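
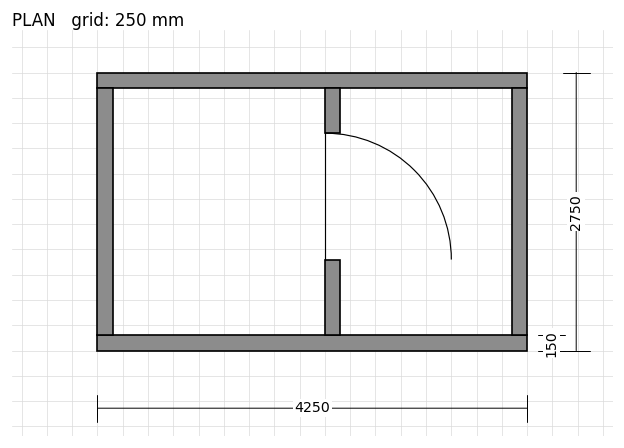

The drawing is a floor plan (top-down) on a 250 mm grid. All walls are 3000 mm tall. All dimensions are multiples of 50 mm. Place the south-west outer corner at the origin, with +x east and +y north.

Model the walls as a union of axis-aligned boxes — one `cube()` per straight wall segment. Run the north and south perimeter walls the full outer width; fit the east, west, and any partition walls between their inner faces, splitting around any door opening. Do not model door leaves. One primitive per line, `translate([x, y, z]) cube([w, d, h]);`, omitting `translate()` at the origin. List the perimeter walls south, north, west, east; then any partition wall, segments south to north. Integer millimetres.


cube([4250, 150, 3000]);
translate([0, 2600, 0]) cube([4250, 150, 3000]);
translate([0, 150, 0]) cube([150, 2450, 3000]);
translate([4100, 150, 0]) cube([150, 2450, 3000]);
translate([2250, 150, 0]) cube([150, 750, 3000]);
translate([2250, 2150, 0]) cube([150, 450, 3000]);


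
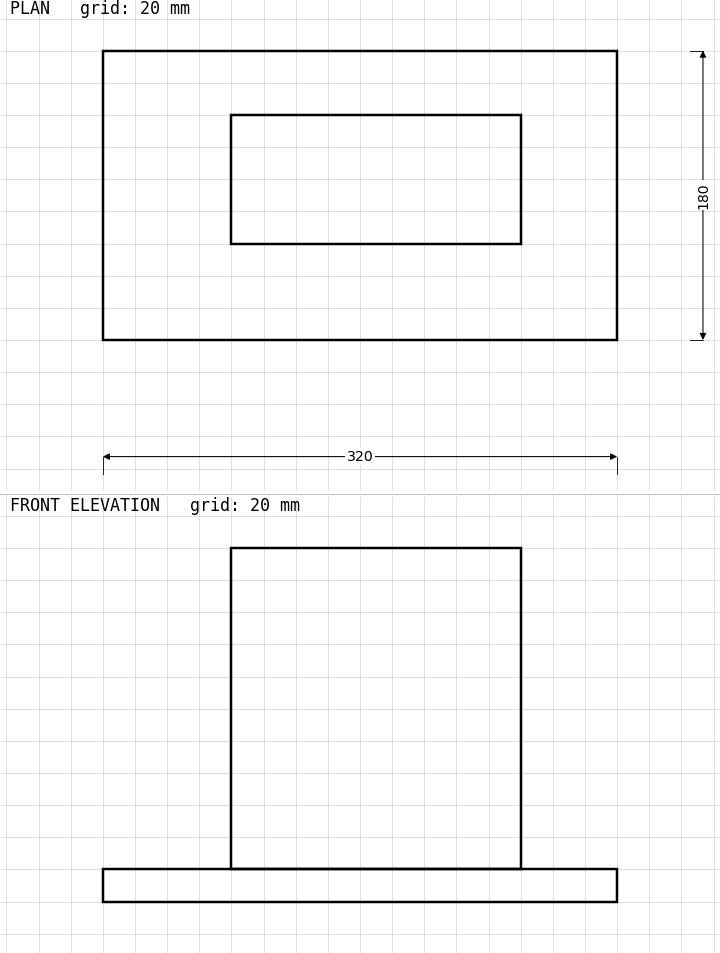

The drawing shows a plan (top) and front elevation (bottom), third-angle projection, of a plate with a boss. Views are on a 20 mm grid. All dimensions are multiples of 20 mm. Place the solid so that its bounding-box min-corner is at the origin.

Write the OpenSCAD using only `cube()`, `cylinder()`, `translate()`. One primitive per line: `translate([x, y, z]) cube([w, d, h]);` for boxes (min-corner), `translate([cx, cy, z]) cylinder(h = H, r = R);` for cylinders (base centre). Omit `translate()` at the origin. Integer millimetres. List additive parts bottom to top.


cube([320, 180, 20]);
translate([80, 60, 20]) cube([180, 80, 200]);


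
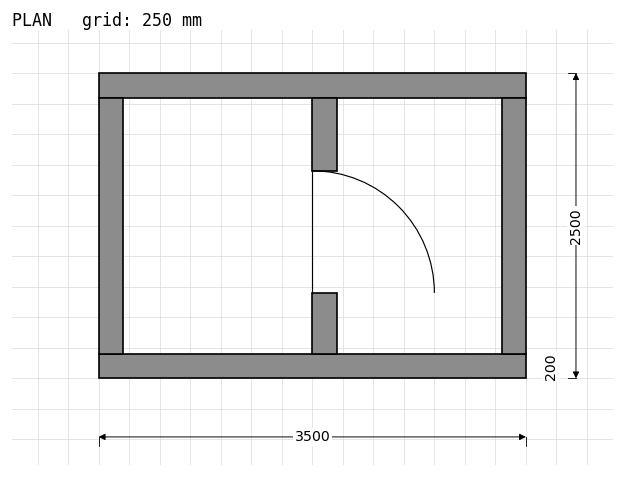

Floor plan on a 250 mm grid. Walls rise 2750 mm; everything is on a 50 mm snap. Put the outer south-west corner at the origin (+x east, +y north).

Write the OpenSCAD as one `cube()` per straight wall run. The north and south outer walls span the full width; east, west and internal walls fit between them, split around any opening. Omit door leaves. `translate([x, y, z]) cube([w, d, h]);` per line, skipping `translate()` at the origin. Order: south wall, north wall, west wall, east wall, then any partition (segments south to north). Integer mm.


cube([3500, 200, 2750]);
translate([0, 2300, 0]) cube([3500, 200, 2750]);
translate([0, 200, 0]) cube([200, 2100, 2750]);
translate([3300, 200, 0]) cube([200, 2100, 2750]);
translate([1750, 200, 0]) cube([200, 500, 2750]);
translate([1750, 1700, 0]) cube([200, 600, 2750]);


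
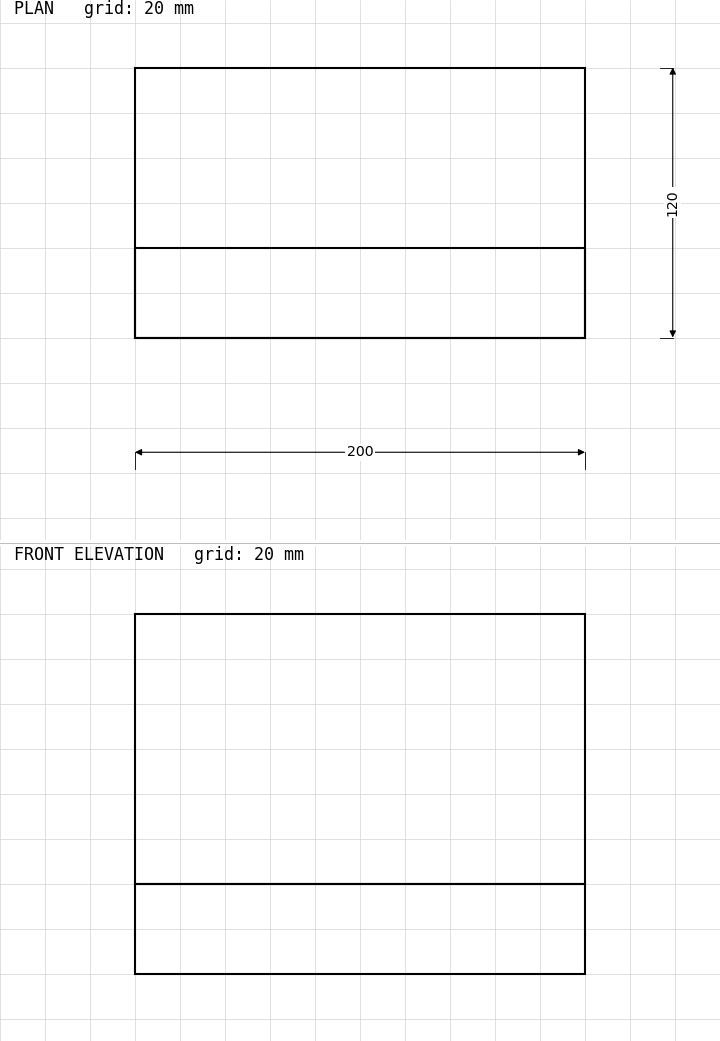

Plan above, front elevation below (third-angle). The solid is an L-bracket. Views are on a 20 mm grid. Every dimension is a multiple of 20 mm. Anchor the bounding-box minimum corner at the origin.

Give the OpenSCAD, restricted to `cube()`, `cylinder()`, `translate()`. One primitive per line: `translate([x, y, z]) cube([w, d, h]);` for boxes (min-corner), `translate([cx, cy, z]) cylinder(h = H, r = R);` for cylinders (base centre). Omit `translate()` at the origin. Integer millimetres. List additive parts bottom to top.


cube([200, 120, 40]);
translate([0, 0, 40]) cube([200, 40, 120]);


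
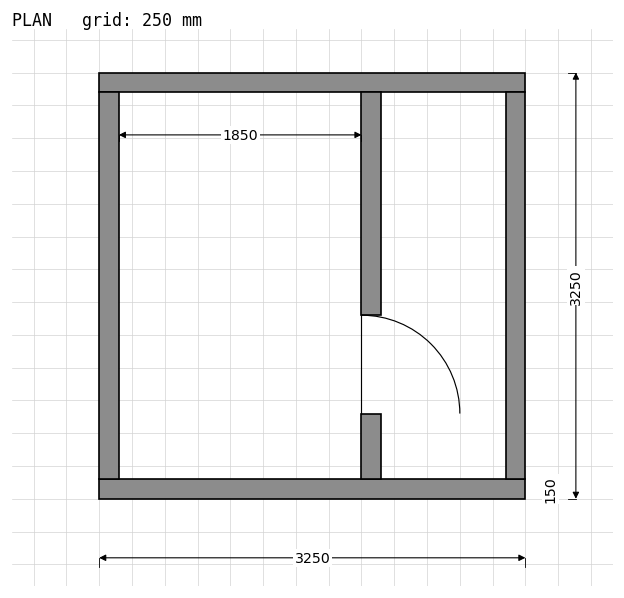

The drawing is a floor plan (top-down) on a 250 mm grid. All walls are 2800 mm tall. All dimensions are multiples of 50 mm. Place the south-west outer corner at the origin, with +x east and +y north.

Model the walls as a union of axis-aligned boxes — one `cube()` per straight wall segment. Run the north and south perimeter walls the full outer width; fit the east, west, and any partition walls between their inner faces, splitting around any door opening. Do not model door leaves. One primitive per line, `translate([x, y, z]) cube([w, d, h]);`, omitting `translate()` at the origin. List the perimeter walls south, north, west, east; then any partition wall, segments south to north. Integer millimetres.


cube([3250, 150, 2800]);
translate([0, 3100, 0]) cube([3250, 150, 2800]);
translate([0, 150, 0]) cube([150, 2950, 2800]);
translate([3100, 150, 0]) cube([150, 2950, 2800]);
translate([2000, 150, 0]) cube([150, 500, 2800]);
translate([2000, 1400, 0]) cube([150, 1700, 2800]);


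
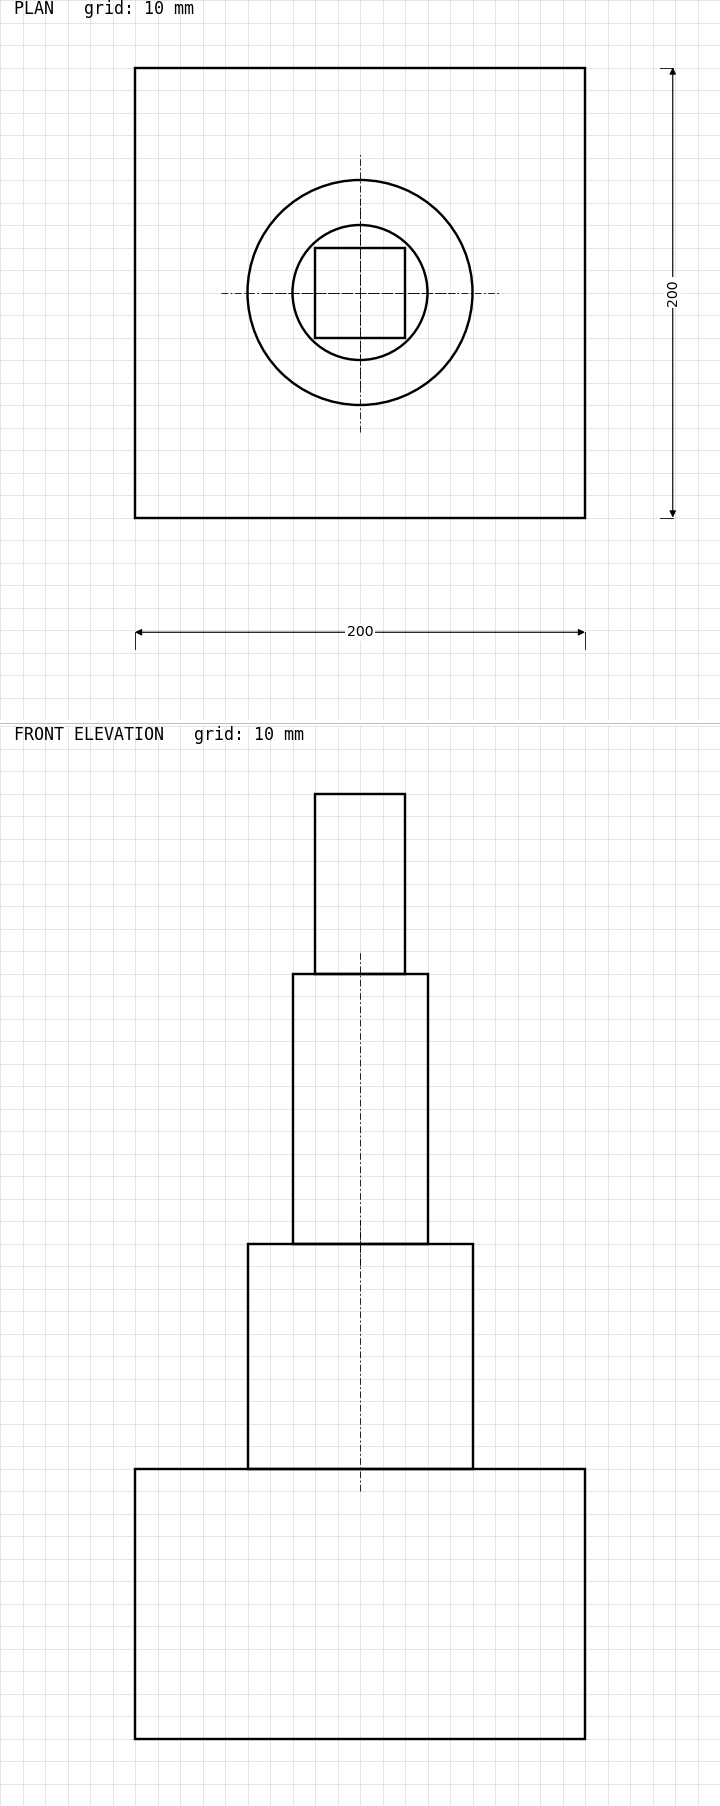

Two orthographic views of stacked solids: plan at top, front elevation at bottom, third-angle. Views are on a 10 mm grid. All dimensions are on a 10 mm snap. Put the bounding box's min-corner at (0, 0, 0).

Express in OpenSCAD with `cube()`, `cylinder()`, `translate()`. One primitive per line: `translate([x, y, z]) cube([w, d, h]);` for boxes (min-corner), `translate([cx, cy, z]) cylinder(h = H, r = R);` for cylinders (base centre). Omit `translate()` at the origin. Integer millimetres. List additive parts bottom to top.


cube([200, 200, 120]);
translate([100, 100, 120]) cylinder(h = 100, r = 50);
translate([100, 100, 220]) cylinder(h = 120, r = 30);
translate([80, 80, 340]) cube([40, 40, 80]);


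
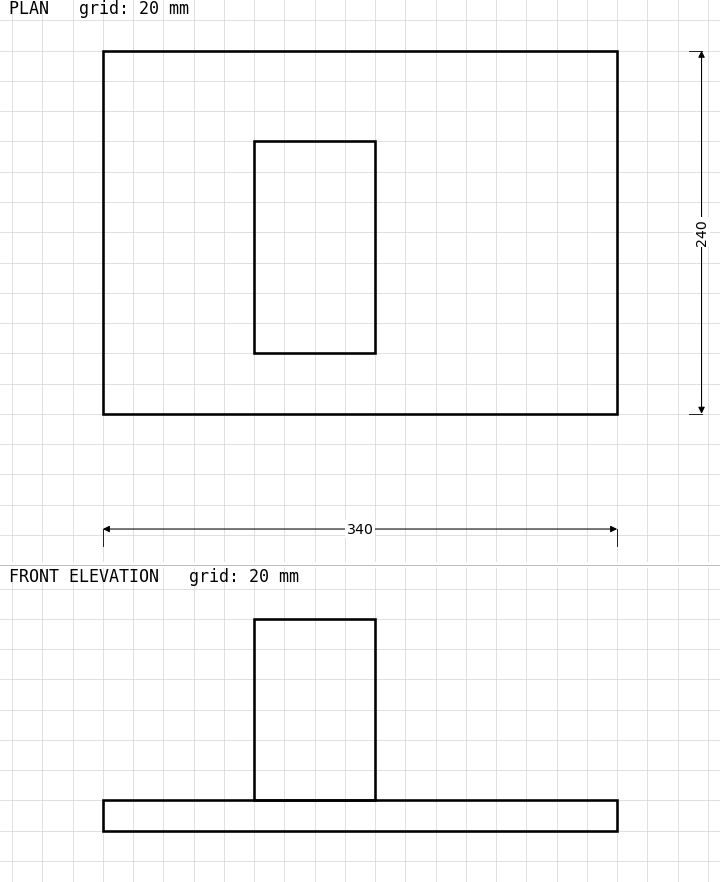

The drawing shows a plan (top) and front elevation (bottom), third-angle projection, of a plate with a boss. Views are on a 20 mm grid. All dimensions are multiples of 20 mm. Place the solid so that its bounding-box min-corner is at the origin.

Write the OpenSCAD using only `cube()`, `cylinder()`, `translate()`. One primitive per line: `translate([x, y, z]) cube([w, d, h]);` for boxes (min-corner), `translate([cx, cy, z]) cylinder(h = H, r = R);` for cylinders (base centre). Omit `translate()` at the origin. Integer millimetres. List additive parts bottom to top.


cube([340, 240, 20]);
translate([100, 40, 20]) cube([80, 140, 120]);


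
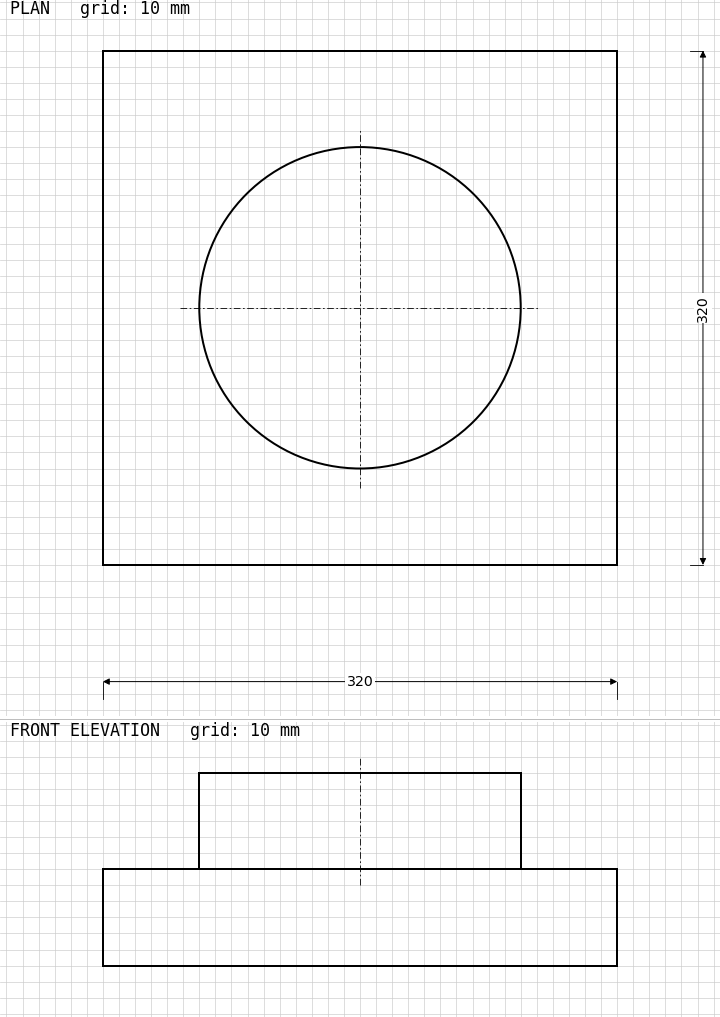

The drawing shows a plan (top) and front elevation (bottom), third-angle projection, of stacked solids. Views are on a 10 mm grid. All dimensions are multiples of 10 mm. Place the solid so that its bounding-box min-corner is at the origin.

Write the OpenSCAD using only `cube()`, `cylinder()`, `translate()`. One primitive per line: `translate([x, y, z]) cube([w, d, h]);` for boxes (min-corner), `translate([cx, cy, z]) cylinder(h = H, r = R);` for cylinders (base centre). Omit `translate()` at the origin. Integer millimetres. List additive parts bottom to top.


cube([320, 320, 60]);
translate([160, 160, 60]) cylinder(h = 60, r = 100);


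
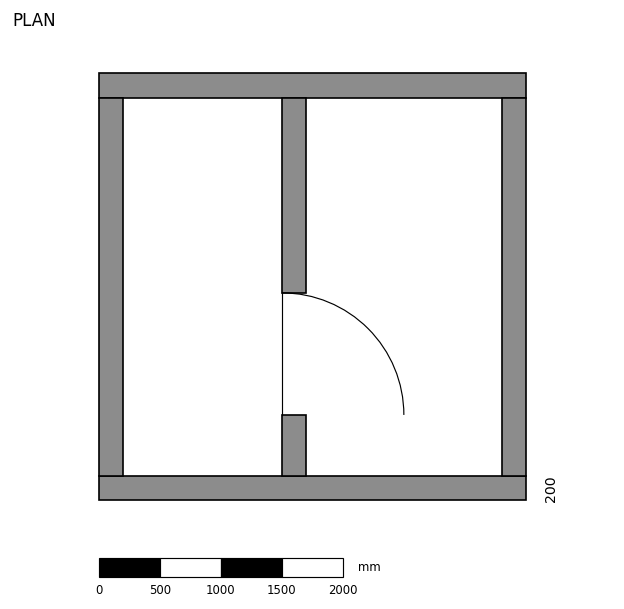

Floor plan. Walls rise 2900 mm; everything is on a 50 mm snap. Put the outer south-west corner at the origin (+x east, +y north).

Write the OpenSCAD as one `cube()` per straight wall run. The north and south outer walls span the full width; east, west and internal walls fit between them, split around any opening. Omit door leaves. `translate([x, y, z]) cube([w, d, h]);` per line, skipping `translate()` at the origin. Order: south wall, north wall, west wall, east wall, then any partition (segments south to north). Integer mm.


cube([3500, 200, 2900]);
translate([0, 3300, 0]) cube([3500, 200, 2900]);
translate([0, 200, 0]) cube([200, 3100, 2900]);
translate([3300, 200, 0]) cube([200, 3100, 2900]);
translate([1500, 200, 0]) cube([200, 500, 2900]);
translate([1500, 1700, 0]) cube([200, 1600, 2900]);


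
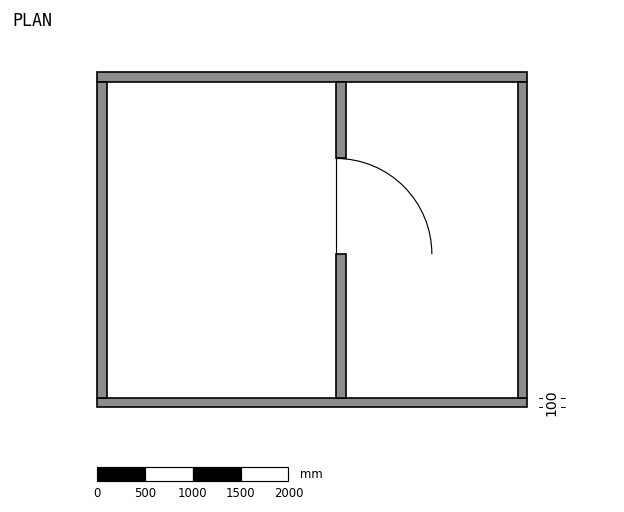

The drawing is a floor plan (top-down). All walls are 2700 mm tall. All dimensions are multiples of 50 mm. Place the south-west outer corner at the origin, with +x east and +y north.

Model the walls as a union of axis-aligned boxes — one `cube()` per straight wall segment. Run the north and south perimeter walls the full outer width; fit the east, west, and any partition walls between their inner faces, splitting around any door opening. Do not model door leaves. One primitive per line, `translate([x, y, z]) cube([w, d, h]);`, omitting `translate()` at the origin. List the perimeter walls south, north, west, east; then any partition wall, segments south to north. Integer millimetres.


cube([4500, 100, 2700]);
translate([0, 3400, 0]) cube([4500, 100, 2700]);
translate([0, 100, 0]) cube([100, 3300, 2700]);
translate([4400, 100, 0]) cube([100, 3300, 2700]);
translate([2500, 100, 0]) cube([100, 1500, 2700]);
translate([2500, 2600, 0]) cube([100, 800, 2700]);


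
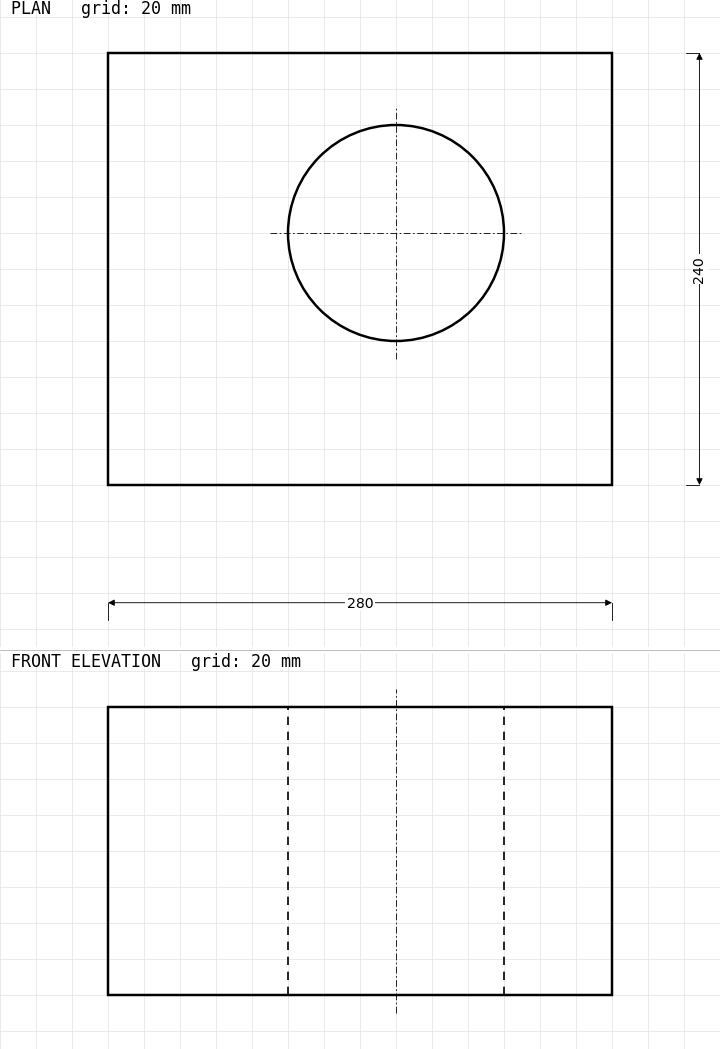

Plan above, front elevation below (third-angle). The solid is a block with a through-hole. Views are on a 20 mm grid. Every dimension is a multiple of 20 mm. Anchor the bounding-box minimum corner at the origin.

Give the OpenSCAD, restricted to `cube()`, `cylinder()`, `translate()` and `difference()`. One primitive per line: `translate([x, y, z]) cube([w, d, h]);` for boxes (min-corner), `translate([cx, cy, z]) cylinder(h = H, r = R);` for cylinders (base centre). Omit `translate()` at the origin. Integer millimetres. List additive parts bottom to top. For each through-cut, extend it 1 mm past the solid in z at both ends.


difference() {
  cube([280, 240, 160]);
  translate([160, 140, -1]) cylinder(h = 162, r = 60);
}


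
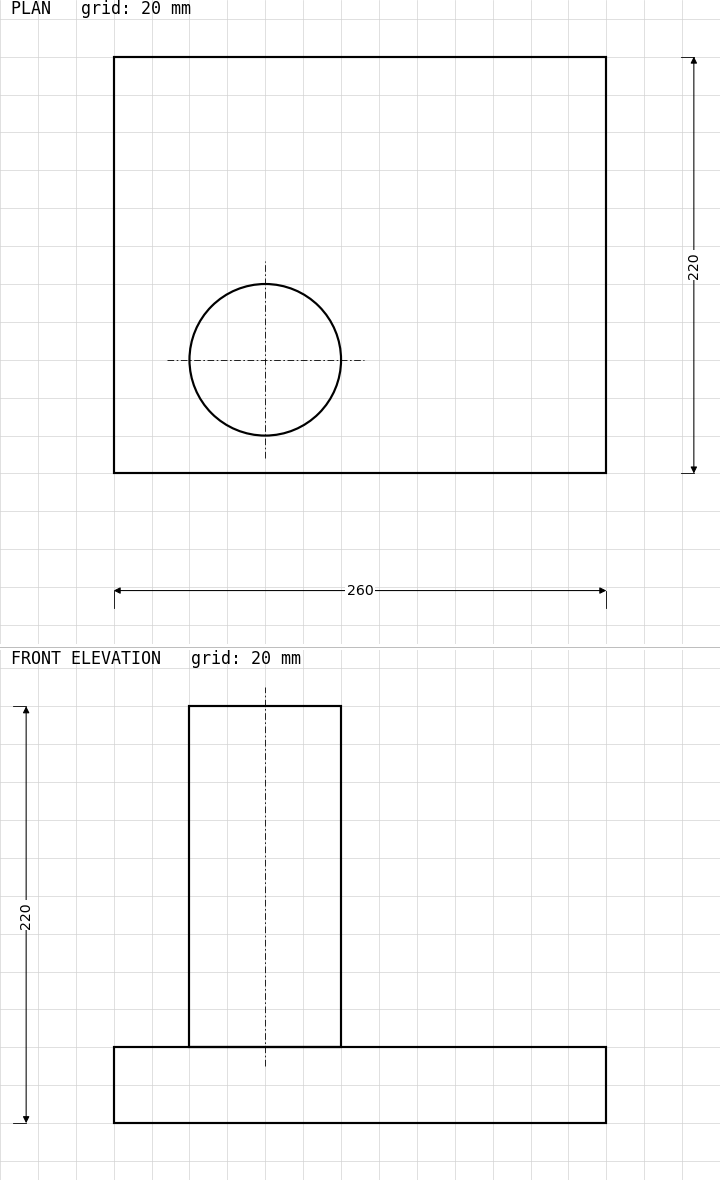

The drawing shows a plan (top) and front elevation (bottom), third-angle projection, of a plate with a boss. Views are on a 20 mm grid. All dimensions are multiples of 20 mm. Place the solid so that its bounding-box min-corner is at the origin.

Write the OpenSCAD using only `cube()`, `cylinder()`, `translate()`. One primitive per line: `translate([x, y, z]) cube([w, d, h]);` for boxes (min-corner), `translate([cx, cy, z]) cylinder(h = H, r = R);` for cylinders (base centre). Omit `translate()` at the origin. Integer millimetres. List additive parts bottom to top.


cube([260, 220, 40]);
translate([80, 60, 40]) cylinder(h = 180, r = 40);


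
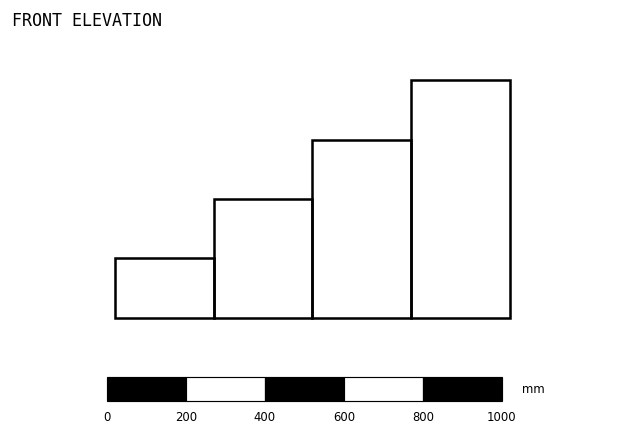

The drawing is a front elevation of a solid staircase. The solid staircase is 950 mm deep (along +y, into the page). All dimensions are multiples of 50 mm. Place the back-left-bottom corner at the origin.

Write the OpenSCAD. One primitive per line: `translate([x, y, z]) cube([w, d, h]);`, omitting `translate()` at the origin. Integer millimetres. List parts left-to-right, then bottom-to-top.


cube([250, 950, 150]);
translate([250, 0, 0]) cube([250, 950, 300]);
translate([500, 0, 0]) cube([250, 950, 450]);
translate([750, 0, 0]) cube([250, 950, 600]);


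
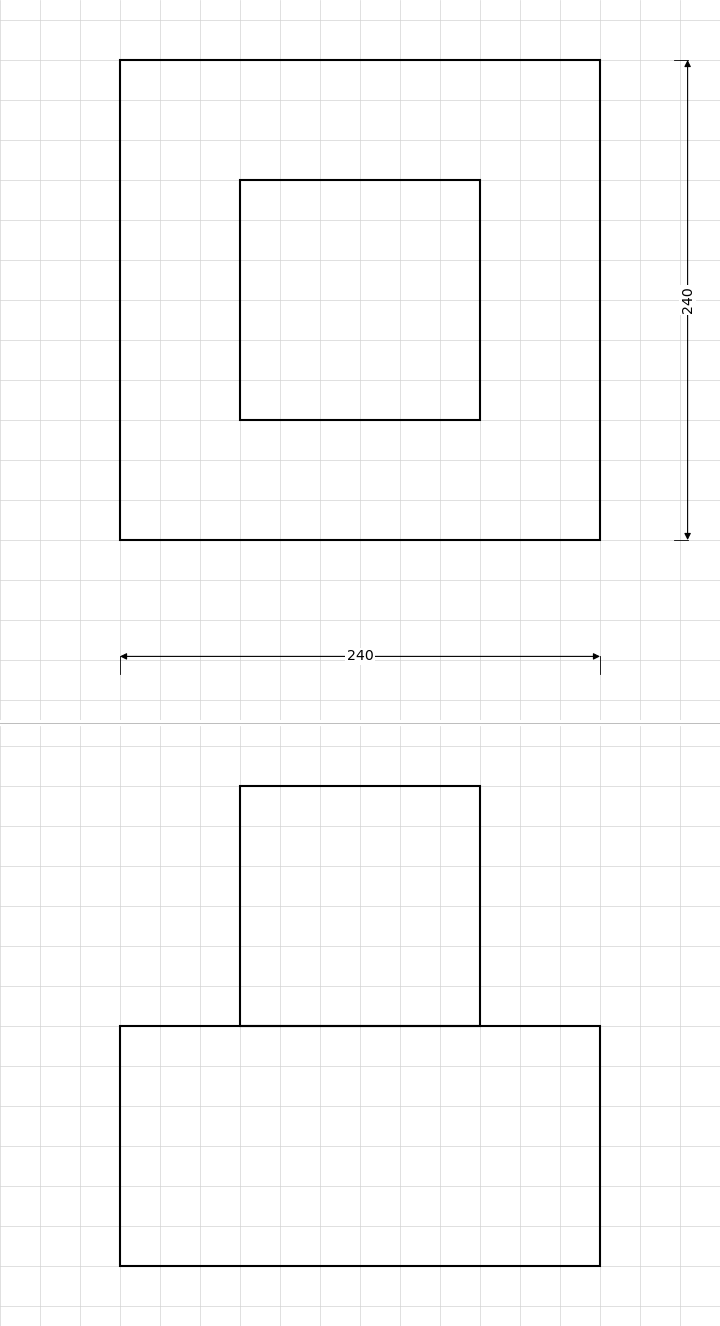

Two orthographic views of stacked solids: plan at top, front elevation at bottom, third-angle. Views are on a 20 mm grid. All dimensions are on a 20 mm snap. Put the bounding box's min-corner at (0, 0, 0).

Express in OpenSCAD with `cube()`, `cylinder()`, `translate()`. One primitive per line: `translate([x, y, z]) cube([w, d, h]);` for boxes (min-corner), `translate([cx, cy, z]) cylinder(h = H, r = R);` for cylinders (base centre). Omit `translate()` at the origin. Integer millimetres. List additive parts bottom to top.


cube([240, 240, 120]);
translate([60, 60, 120]) cube([120, 120, 120]);


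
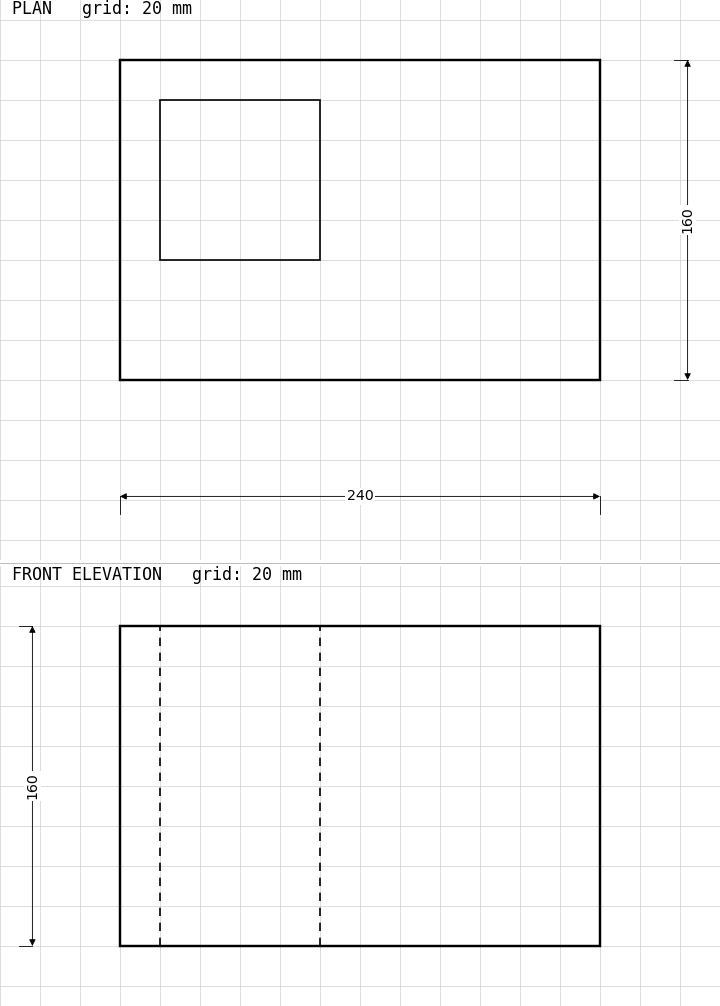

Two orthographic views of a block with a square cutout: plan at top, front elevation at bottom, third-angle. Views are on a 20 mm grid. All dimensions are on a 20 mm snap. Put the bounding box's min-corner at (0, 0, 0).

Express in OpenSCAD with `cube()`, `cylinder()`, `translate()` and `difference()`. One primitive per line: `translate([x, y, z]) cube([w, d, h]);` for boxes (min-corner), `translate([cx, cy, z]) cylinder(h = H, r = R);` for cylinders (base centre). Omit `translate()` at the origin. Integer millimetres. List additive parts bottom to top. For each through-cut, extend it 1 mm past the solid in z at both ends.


difference() {
  cube([240, 160, 160]);
  translate([20, 60, -1]) cube([80, 80, 162]);
}


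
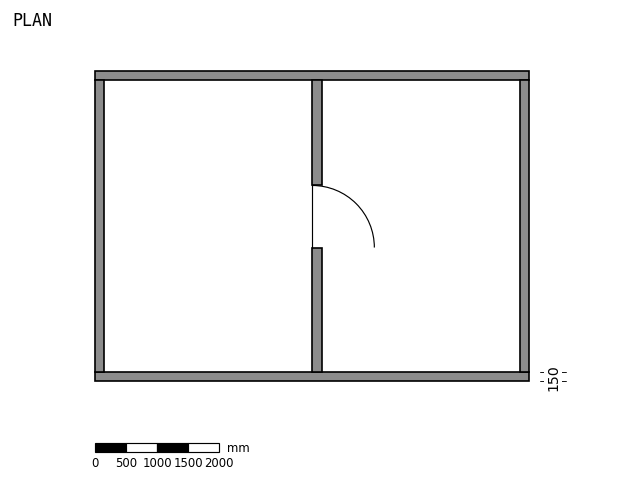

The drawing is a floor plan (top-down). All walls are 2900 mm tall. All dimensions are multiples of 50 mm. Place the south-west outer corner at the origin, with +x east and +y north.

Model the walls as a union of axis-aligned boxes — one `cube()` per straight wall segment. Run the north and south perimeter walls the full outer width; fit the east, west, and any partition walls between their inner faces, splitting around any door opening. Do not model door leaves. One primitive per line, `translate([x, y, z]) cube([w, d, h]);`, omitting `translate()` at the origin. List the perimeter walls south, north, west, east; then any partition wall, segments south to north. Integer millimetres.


cube([7000, 150, 2900]);
translate([0, 4850, 0]) cube([7000, 150, 2900]);
translate([0, 150, 0]) cube([150, 4700, 2900]);
translate([6850, 150, 0]) cube([150, 4700, 2900]);
translate([3500, 150, 0]) cube([150, 2000, 2900]);
translate([3500, 3150, 0]) cube([150, 1700, 2900]);


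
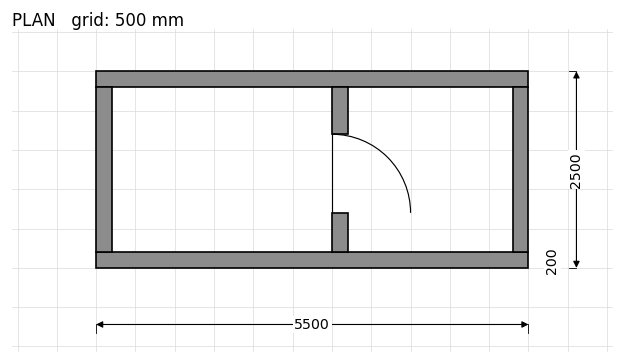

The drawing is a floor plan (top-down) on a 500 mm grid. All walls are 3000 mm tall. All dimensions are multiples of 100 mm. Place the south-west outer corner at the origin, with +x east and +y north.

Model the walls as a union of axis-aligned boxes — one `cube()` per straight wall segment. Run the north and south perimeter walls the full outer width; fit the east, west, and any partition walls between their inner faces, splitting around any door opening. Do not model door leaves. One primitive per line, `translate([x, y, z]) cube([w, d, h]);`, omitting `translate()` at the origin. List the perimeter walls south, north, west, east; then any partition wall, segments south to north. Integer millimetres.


cube([5500, 200, 3000]);
translate([0, 2300, 0]) cube([5500, 200, 3000]);
translate([0, 200, 0]) cube([200, 2100, 3000]);
translate([5300, 200, 0]) cube([200, 2100, 3000]);
translate([3000, 200, 0]) cube([200, 500, 3000]);
translate([3000, 1700, 0]) cube([200, 600, 3000]);


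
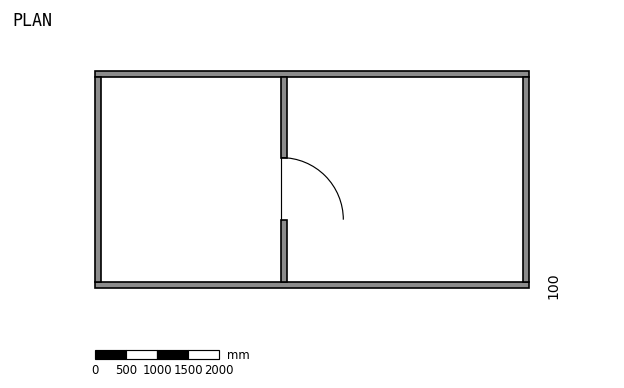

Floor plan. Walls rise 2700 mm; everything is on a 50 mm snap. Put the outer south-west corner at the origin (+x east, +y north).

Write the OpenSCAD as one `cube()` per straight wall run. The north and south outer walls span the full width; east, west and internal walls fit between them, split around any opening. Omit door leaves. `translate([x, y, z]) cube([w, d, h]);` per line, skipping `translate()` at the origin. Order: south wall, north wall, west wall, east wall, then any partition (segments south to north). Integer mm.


cube([7000, 100, 2700]);
translate([0, 3400, 0]) cube([7000, 100, 2700]);
translate([0, 100, 0]) cube([100, 3300, 2700]);
translate([6900, 100, 0]) cube([100, 3300, 2700]);
translate([3000, 100, 0]) cube([100, 1000, 2700]);
translate([3000, 2100, 0]) cube([100, 1300, 2700]);


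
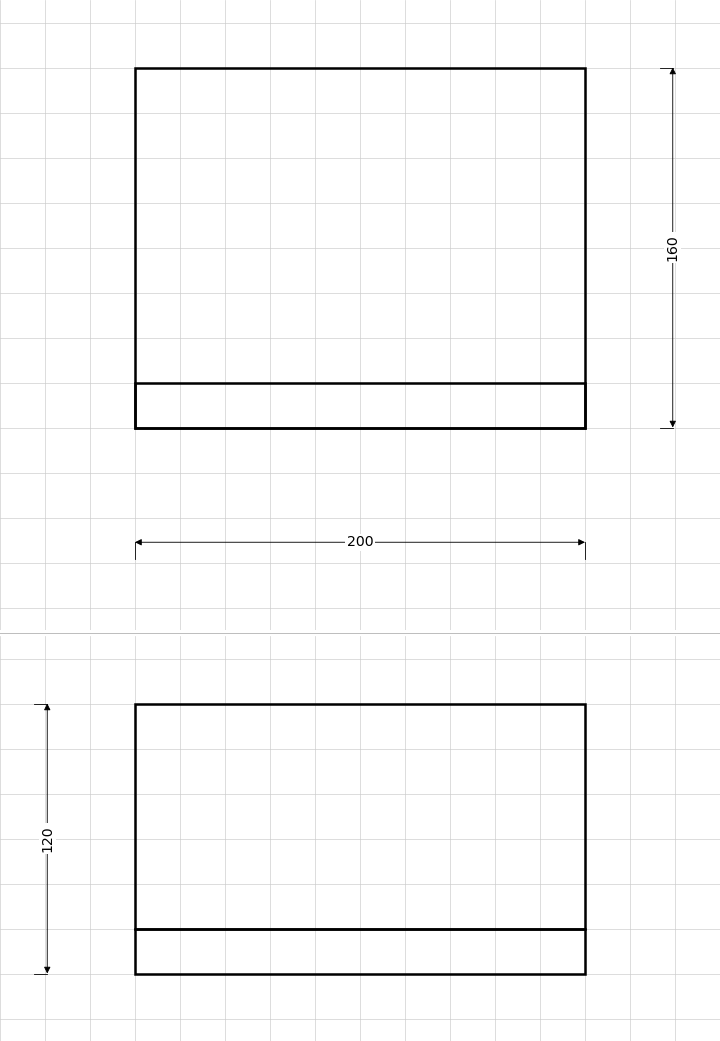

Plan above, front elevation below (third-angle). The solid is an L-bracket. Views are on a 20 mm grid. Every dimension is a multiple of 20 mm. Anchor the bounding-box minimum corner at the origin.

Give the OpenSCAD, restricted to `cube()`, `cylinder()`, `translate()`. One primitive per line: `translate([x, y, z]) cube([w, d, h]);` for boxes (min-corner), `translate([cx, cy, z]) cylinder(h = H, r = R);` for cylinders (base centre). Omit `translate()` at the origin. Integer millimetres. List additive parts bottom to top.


cube([200, 160, 20]);
translate([0, 0, 20]) cube([200, 20, 100]);


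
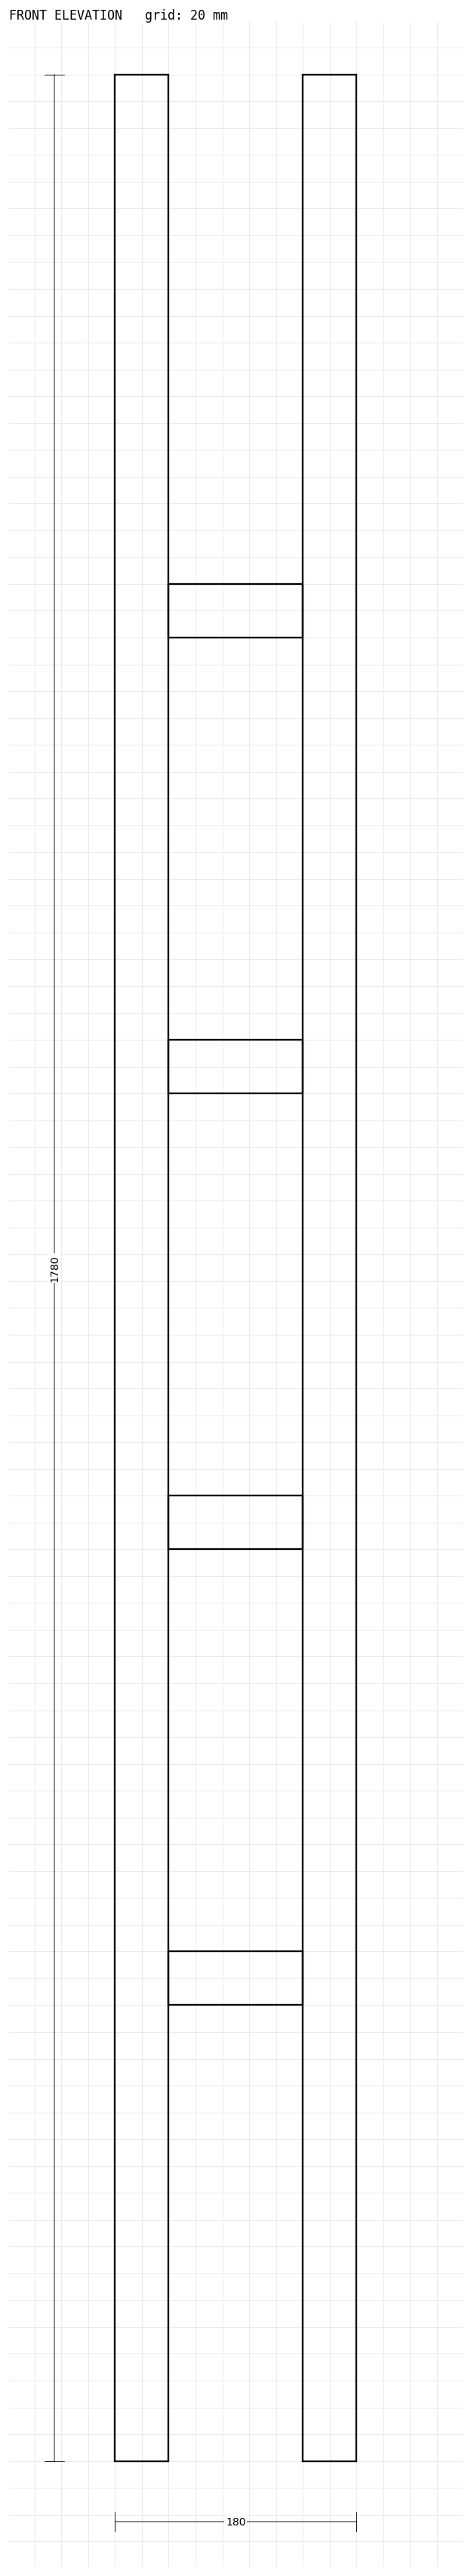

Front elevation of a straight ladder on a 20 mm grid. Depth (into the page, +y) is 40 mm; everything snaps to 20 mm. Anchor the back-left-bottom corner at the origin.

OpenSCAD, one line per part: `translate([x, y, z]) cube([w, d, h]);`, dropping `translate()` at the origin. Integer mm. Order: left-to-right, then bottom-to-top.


cube([40, 40, 1780]);
translate([40, 0, 340]) cube([100, 40, 40]);
translate([40, 0, 680]) cube([100, 40, 40]);
translate([40, 0, 1020]) cube([100, 40, 40]);
translate([40, 0, 1360]) cube([100, 40, 40]);
translate([140, 0, 0]) cube([40, 40, 1780]);


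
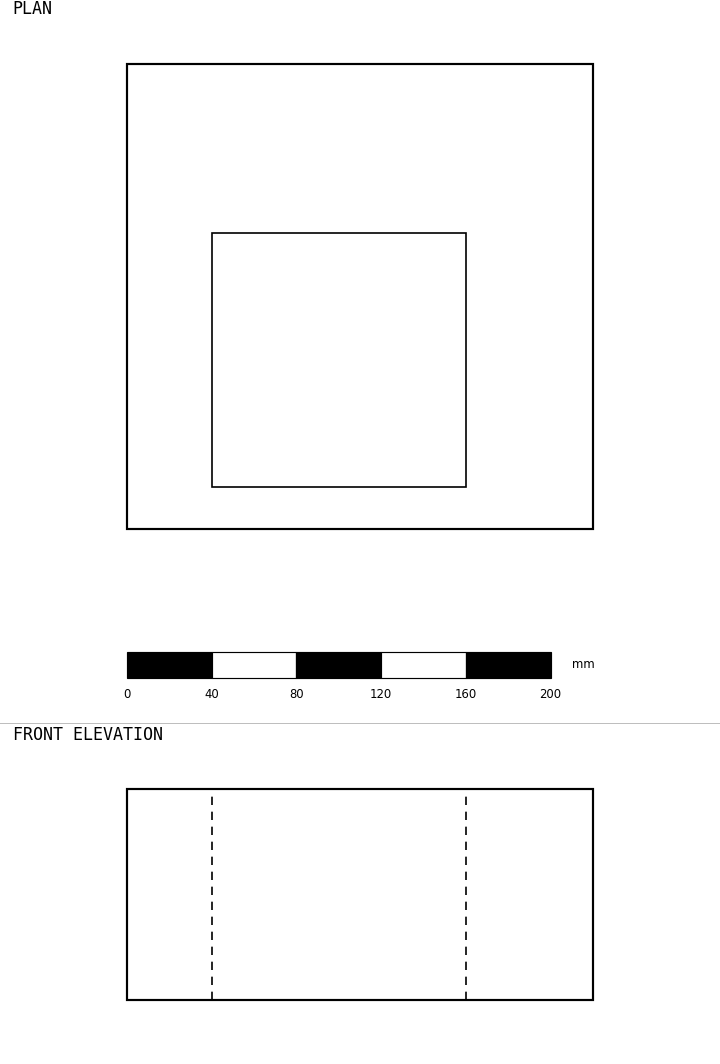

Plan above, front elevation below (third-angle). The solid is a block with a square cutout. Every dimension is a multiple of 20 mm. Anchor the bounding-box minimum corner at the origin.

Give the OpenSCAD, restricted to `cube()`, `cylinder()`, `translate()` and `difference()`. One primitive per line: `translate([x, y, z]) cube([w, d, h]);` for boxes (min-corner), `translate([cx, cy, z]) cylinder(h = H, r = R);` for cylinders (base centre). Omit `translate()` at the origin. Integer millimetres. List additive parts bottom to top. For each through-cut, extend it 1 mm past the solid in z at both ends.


difference() {
  cube([220, 220, 100]);
  translate([40, 20, -1]) cube([120, 120, 102]);
}


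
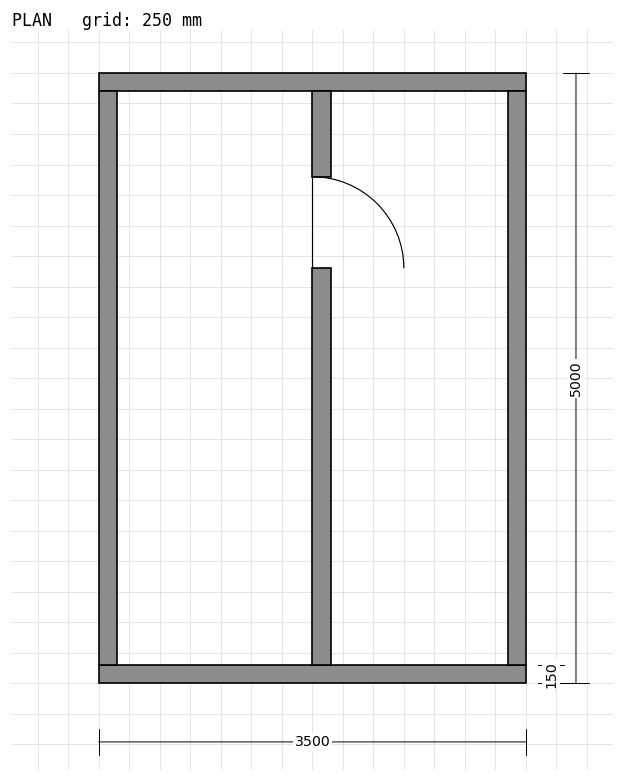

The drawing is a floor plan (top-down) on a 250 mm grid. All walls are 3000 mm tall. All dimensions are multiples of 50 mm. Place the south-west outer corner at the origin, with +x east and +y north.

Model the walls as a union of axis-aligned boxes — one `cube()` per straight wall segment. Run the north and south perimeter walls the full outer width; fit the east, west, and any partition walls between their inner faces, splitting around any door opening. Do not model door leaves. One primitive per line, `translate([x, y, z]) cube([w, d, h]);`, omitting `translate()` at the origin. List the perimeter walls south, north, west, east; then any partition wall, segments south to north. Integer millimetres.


cube([3500, 150, 3000]);
translate([0, 4850, 0]) cube([3500, 150, 3000]);
translate([0, 150, 0]) cube([150, 4700, 3000]);
translate([3350, 150, 0]) cube([150, 4700, 3000]);
translate([1750, 150, 0]) cube([150, 3250, 3000]);
translate([1750, 4150, 0]) cube([150, 700, 3000]);


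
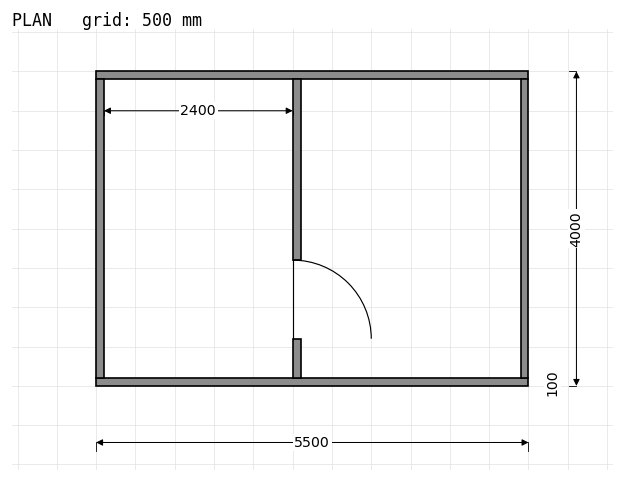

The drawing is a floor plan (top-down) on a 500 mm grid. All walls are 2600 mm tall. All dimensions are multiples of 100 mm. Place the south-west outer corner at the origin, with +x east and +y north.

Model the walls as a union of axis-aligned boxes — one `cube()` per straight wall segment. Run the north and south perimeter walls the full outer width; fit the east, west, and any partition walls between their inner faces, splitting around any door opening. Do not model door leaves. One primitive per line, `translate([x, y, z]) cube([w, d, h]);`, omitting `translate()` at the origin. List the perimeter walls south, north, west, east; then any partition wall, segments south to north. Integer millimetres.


cube([5500, 100, 2600]);
translate([0, 3900, 0]) cube([5500, 100, 2600]);
translate([0, 100, 0]) cube([100, 3800, 2600]);
translate([5400, 100, 0]) cube([100, 3800, 2600]);
translate([2500, 100, 0]) cube([100, 500, 2600]);
translate([2500, 1600, 0]) cube([100, 2300, 2600]);


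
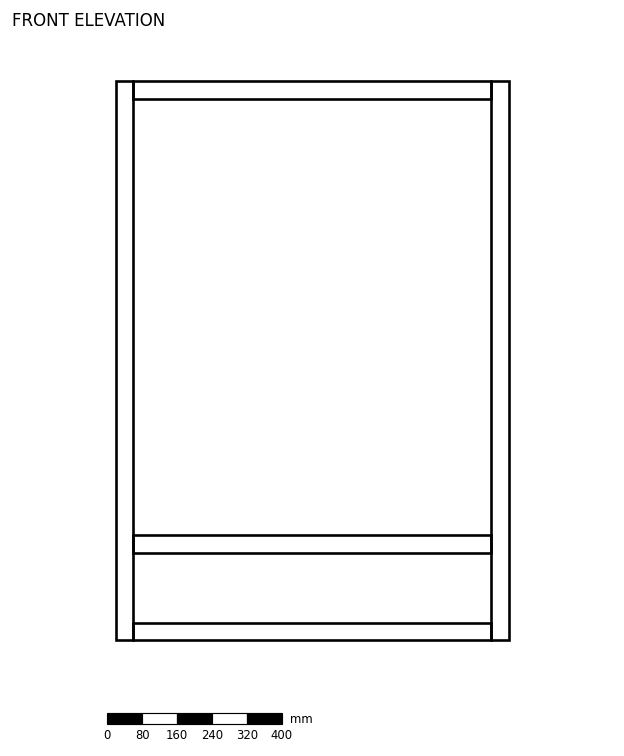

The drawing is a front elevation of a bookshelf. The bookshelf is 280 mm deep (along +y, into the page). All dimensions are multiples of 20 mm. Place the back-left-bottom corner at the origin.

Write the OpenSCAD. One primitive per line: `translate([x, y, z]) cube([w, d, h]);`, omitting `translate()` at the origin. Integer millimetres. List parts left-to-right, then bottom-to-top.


cube([40, 280, 1280]);
translate([40, 0, 0]) cube([820, 280, 40]);
translate([40, 0, 200]) cube([820, 280, 40]);
translate([40, 0, 1240]) cube([820, 280, 40]);
translate([860, 0, 0]) cube([40, 280, 1280]);


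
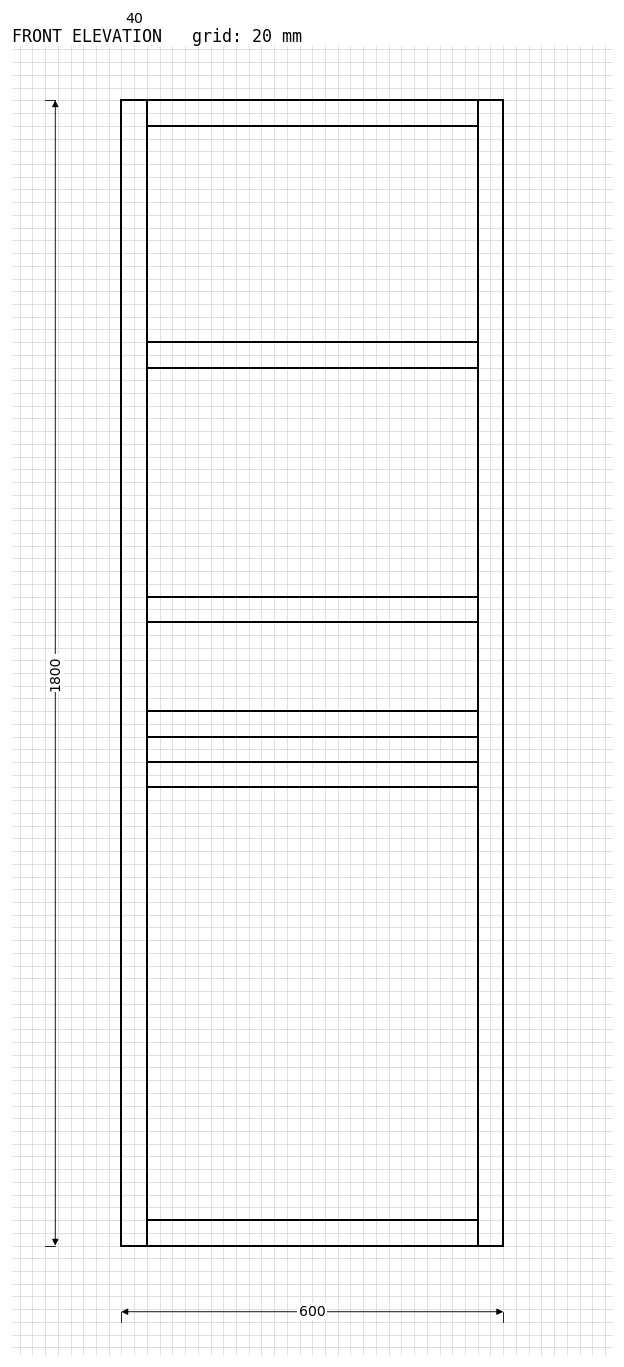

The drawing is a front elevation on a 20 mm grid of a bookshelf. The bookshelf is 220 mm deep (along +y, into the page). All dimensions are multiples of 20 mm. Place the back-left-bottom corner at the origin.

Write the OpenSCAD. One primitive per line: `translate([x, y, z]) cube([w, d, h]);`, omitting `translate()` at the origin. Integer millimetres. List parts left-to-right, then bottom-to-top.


cube([40, 220, 1800]);
translate([40, 0, 0]) cube([520, 220, 40]);
translate([40, 0, 720]) cube([520, 220, 40]);
translate([40, 0, 800]) cube([520, 220, 40]);
translate([40, 0, 980]) cube([520, 220, 40]);
translate([40, 0, 1380]) cube([520, 220, 40]);
translate([40, 0, 1760]) cube([520, 220, 40]);
translate([560, 0, 0]) cube([40, 220, 1800]);


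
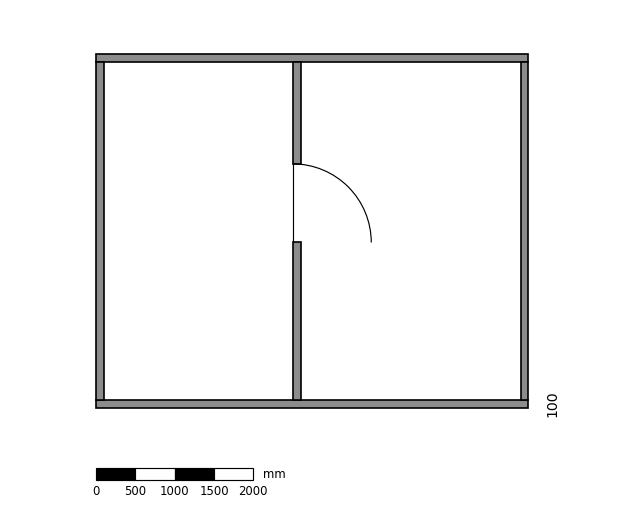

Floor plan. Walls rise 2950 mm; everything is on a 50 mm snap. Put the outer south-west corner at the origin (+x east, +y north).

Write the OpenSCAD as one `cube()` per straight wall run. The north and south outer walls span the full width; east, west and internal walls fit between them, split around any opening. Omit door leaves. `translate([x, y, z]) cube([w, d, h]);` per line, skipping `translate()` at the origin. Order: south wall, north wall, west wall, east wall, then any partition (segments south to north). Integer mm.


cube([5500, 100, 2950]);
translate([0, 4400, 0]) cube([5500, 100, 2950]);
translate([0, 100, 0]) cube([100, 4300, 2950]);
translate([5400, 100, 0]) cube([100, 4300, 2950]);
translate([2500, 100, 0]) cube([100, 2000, 2950]);
translate([2500, 3100, 0]) cube([100, 1300, 2950]);


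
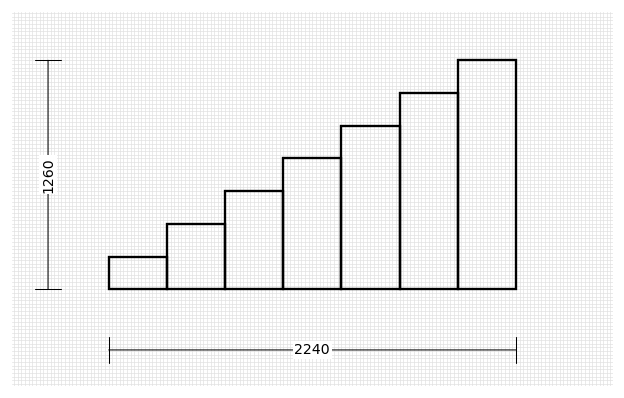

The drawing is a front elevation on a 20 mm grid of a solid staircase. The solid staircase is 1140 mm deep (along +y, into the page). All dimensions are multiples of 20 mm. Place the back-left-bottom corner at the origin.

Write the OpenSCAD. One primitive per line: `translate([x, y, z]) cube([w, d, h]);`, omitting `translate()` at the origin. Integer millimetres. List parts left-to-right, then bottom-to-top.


cube([320, 1140, 180]);
translate([320, 0, 0]) cube([320, 1140, 360]);
translate([640, 0, 0]) cube([320, 1140, 540]);
translate([960, 0, 0]) cube([320, 1140, 720]);
translate([1280, 0, 0]) cube([320, 1140, 900]);
translate([1600, 0, 0]) cube([320, 1140, 1080]);
translate([1920, 0, 0]) cube([320, 1140, 1260]);


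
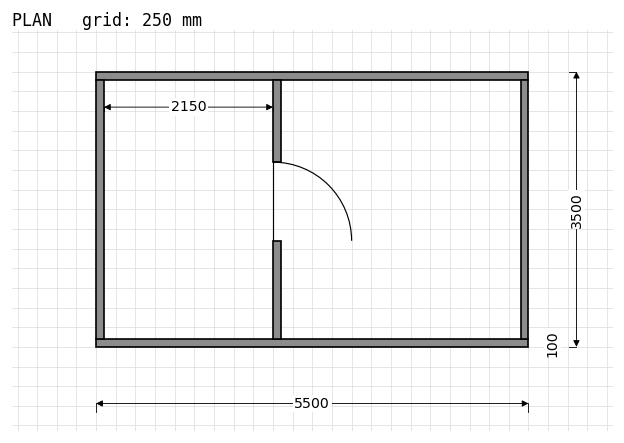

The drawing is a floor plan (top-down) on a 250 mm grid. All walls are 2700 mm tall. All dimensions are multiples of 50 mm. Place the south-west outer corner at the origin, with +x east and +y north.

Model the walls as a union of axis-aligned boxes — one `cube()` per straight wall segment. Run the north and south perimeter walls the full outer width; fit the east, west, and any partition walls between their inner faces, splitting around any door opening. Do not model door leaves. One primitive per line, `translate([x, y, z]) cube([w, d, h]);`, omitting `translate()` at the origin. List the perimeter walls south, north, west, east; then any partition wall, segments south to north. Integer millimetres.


cube([5500, 100, 2700]);
translate([0, 3400, 0]) cube([5500, 100, 2700]);
translate([0, 100, 0]) cube([100, 3300, 2700]);
translate([5400, 100, 0]) cube([100, 3300, 2700]);
translate([2250, 100, 0]) cube([100, 1250, 2700]);
translate([2250, 2350, 0]) cube([100, 1050, 2700]);


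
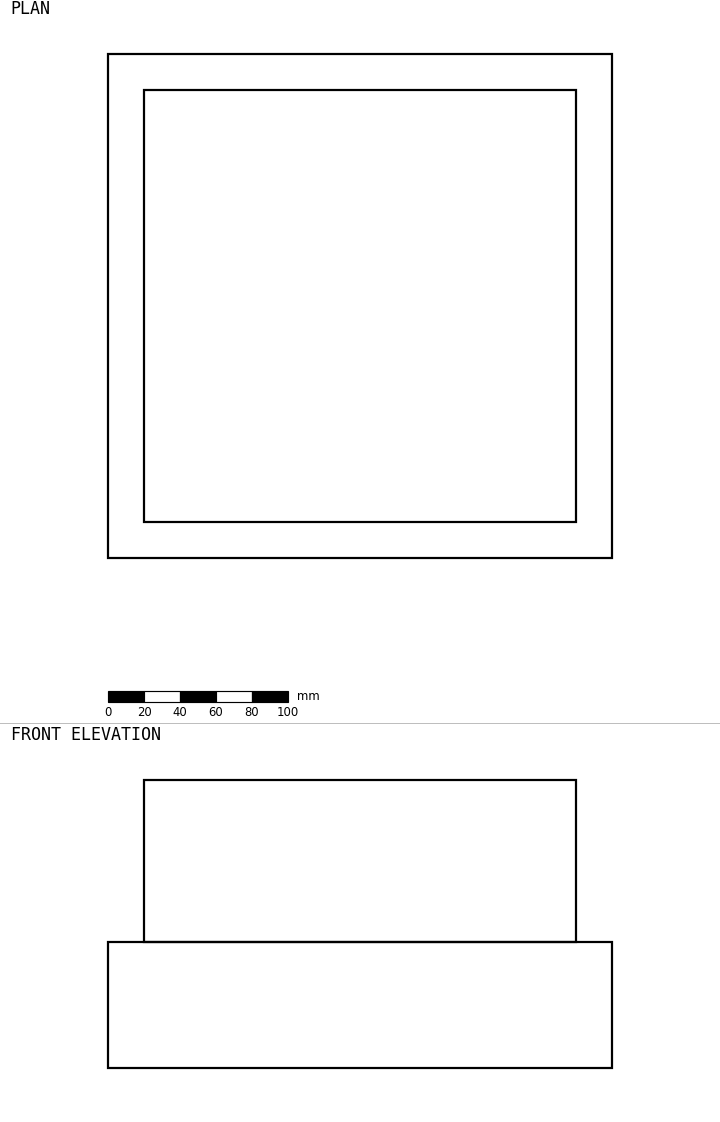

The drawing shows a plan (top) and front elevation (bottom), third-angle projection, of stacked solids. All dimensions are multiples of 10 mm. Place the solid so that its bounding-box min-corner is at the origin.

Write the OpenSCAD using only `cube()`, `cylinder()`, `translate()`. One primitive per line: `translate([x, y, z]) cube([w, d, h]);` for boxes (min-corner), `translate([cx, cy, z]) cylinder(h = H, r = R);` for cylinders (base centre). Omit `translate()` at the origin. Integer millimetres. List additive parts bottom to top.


cube([280, 280, 70]);
translate([20, 20, 70]) cube([240, 240, 90]);


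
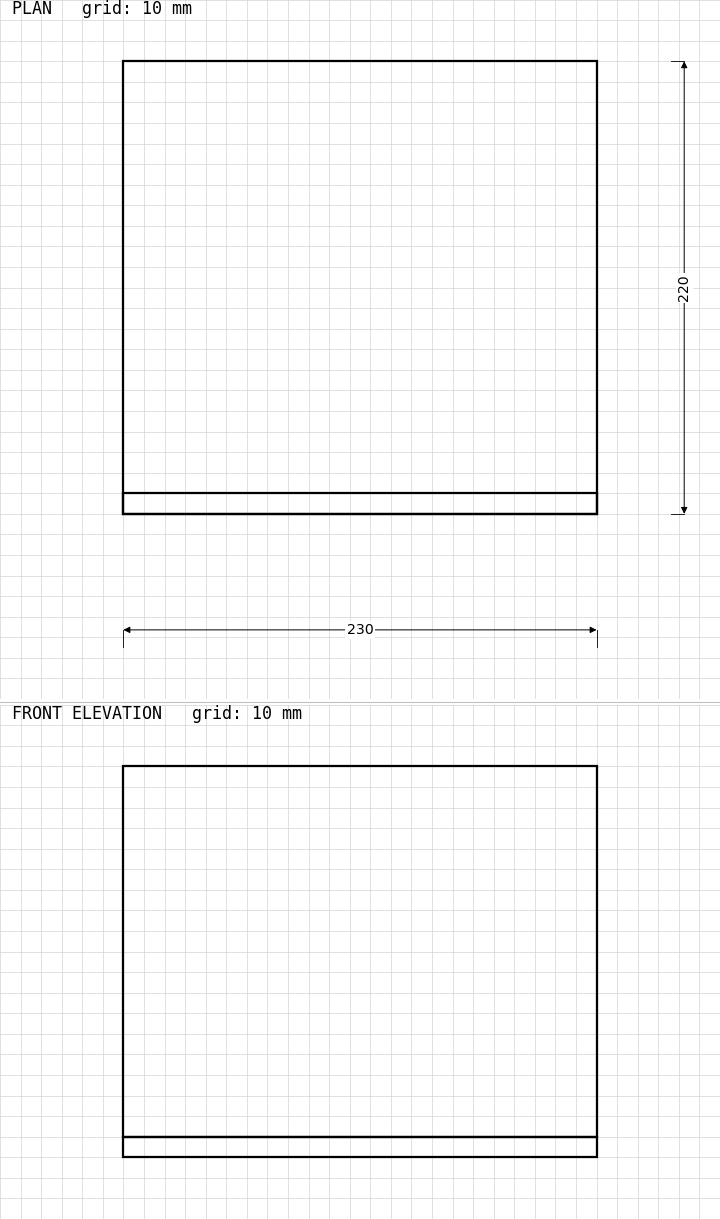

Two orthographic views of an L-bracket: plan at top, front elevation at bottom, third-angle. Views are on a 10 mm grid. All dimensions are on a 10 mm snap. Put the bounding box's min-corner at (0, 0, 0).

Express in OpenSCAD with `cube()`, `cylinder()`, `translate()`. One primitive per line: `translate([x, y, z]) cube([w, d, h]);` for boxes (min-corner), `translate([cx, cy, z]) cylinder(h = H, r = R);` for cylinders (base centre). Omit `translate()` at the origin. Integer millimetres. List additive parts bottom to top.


cube([230, 220, 10]);
translate([0, 0, 10]) cube([230, 10, 180]);


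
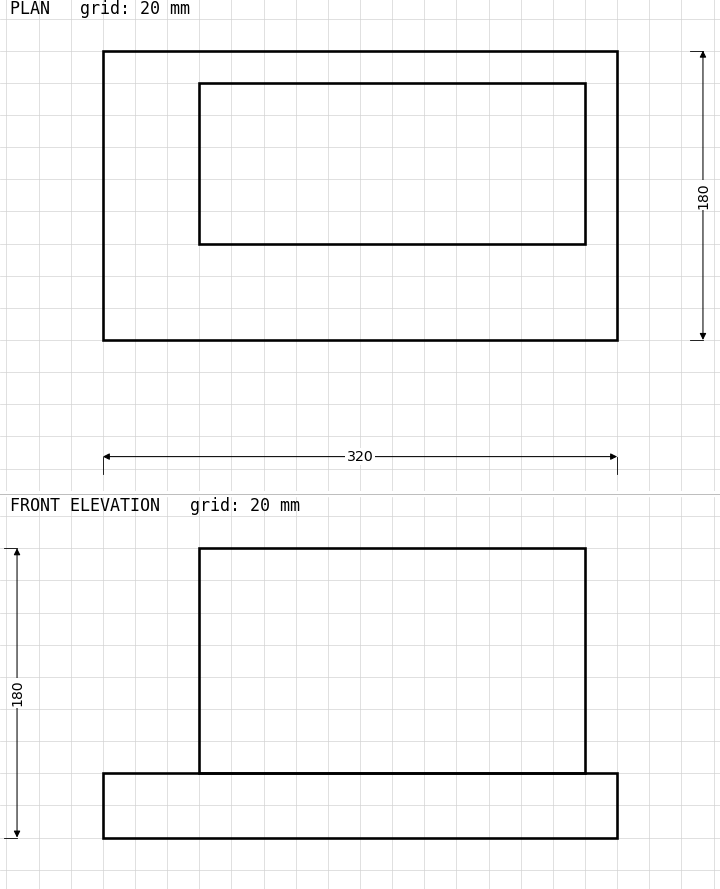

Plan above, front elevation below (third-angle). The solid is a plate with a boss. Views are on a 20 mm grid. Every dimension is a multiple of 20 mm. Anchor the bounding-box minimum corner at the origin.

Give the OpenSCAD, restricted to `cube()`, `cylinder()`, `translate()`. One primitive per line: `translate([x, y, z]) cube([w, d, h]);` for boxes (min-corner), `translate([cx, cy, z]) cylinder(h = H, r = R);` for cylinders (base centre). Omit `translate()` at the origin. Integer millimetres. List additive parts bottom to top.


cube([320, 180, 40]);
translate([60, 60, 40]) cube([240, 100, 140]);


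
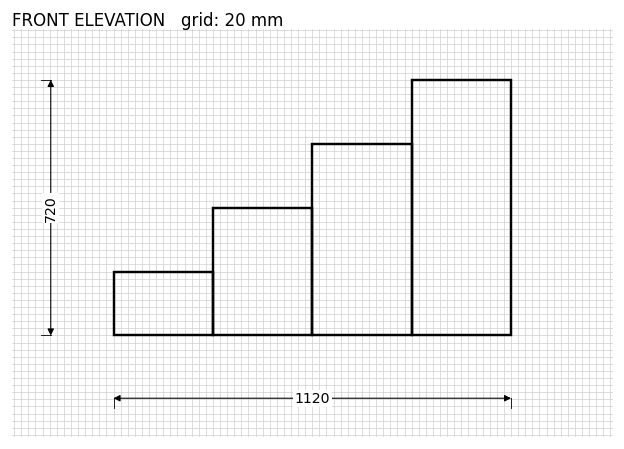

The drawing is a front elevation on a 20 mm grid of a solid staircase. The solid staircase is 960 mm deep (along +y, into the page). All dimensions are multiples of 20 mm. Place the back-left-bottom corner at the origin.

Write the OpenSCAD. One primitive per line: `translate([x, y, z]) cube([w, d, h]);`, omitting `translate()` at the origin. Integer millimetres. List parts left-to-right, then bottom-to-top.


cube([280, 960, 180]);
translate([280, 0, 0]) cube([280, 960, 360]);
translate([560, 0, 0]) cube([280, 960, 540]);
translate([840, 0, 0]) cube([280, 960, 720]);


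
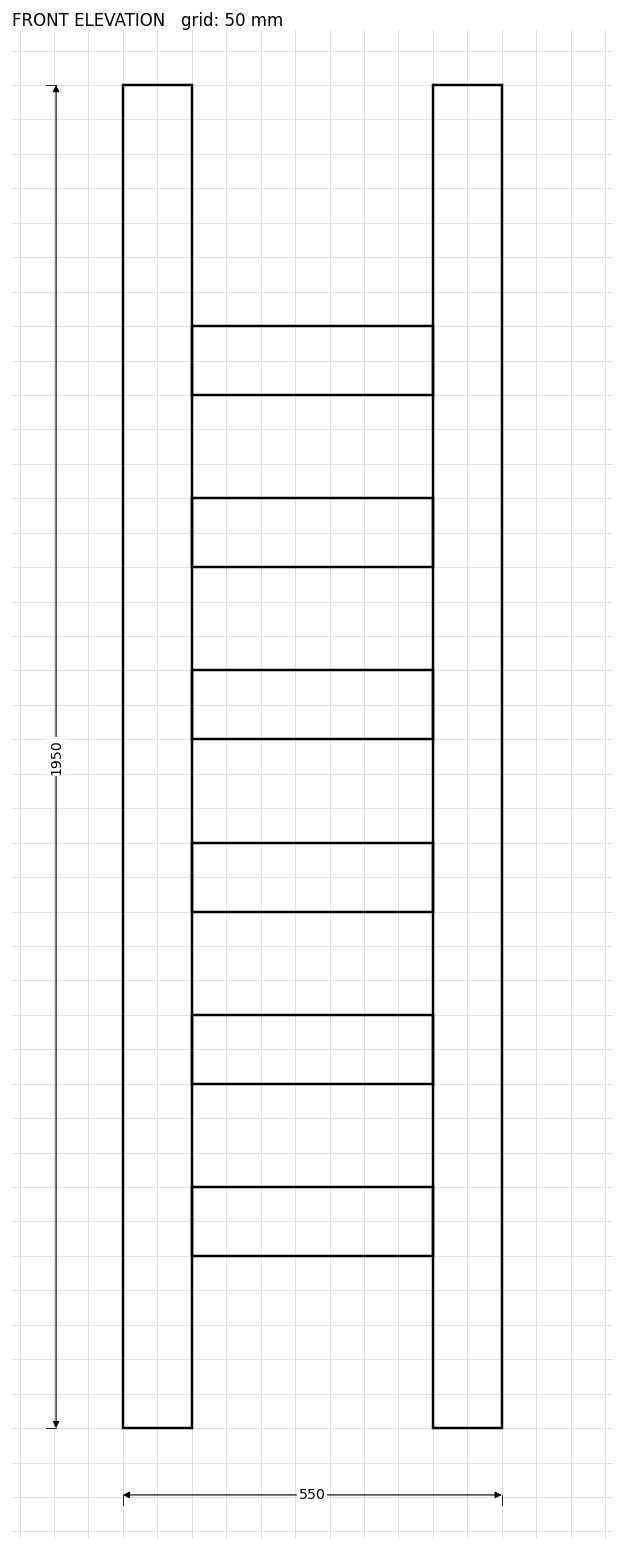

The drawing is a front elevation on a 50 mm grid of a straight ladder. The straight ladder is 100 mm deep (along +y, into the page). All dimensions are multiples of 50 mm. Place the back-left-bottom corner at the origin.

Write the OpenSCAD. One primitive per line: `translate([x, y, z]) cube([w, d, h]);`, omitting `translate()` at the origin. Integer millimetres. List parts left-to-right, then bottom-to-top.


cube([100, 100, 1950]);
translate([100, 0, 250]) cube([350, 100, 100]);
translate([100, 0, 500]) cube([350, 100, 100]);
translate([100, 0, 750]) cube([350, 100, 100]);
translate([100, 0, 1000]) cube([350, 100, 100]);
translate([100, 0, 1250]) cube([350, 100, 100]);
translate([100, 0, 1500]) cube([350, 100, 100]);
translate([450, 0, 0]) cube([100, 100, 1950]);


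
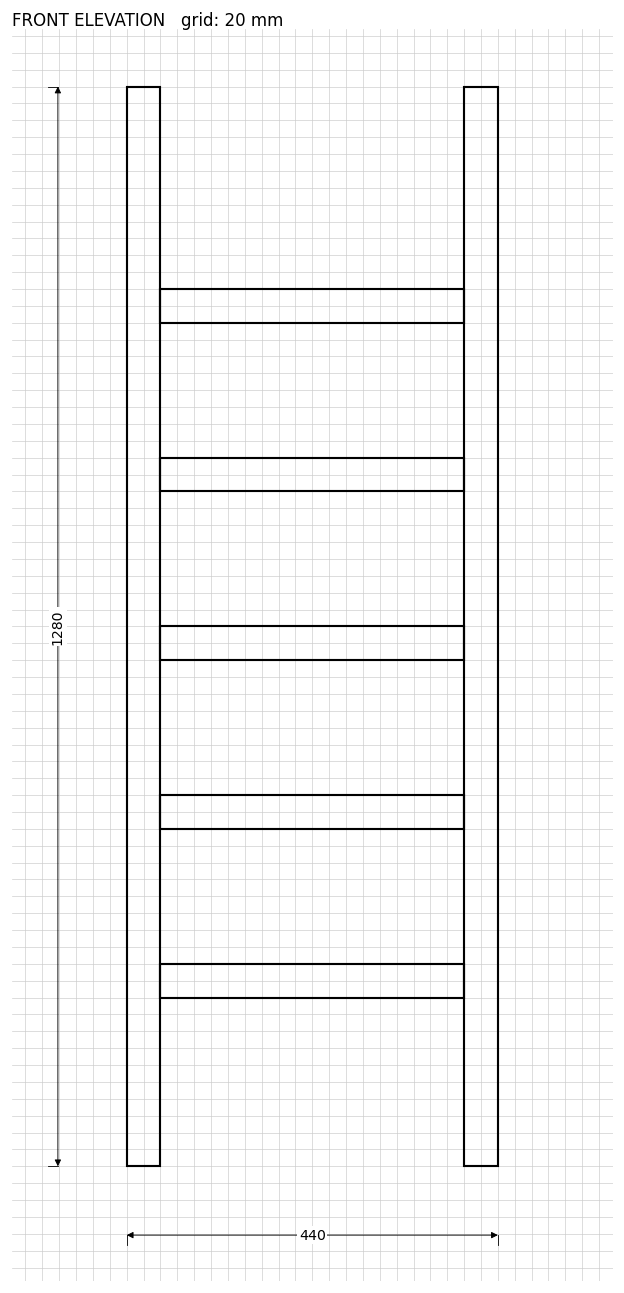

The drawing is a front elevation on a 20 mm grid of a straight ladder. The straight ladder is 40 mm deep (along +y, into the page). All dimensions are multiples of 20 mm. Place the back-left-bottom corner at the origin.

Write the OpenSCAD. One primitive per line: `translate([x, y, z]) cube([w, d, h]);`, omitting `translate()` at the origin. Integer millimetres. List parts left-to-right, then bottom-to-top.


cube([40, 40, 1280]);
translate([40, 0, 200]) cube([360, 40, 40]);
translate([40, 0, 400]) cube([360, 40, 40]);
translate([40, 0, 600]) cube([360, 40, 40]);
translate([40, 0, 800]) cube([360, 40, 40]);
translate([40, 0, 1000]) cube([360, 40, 40]);
translate([400, 0, 0]) cube([40, 40, 1280]);


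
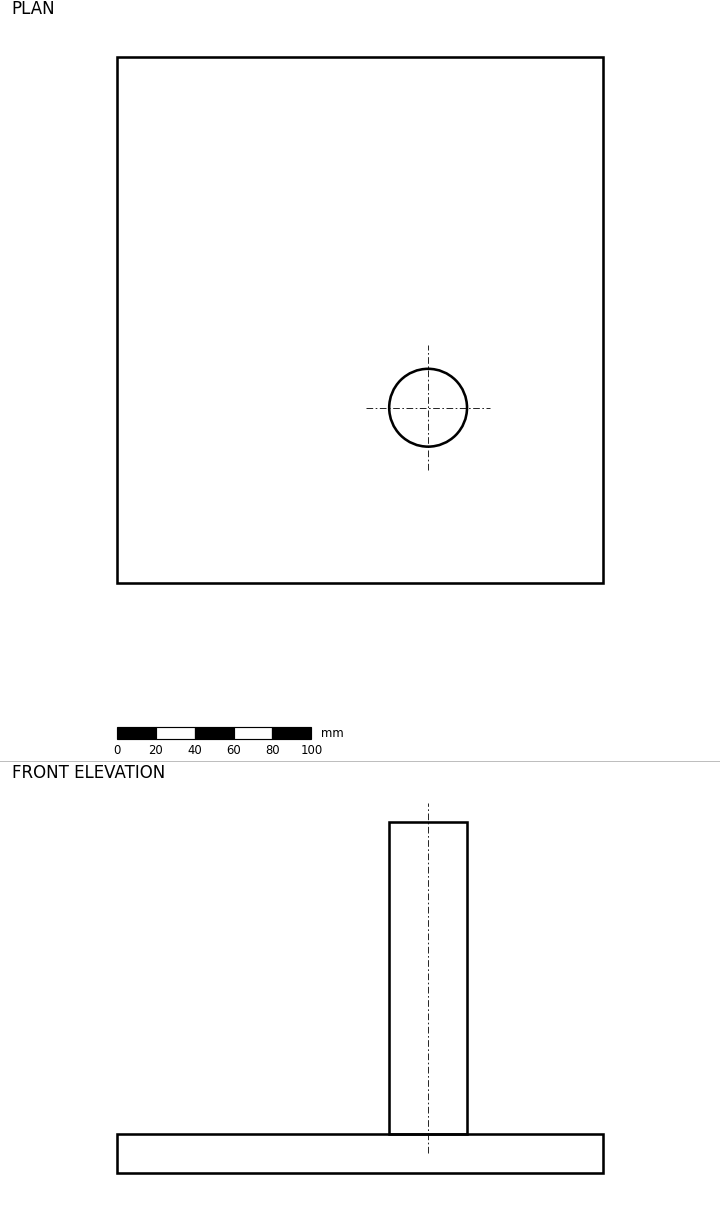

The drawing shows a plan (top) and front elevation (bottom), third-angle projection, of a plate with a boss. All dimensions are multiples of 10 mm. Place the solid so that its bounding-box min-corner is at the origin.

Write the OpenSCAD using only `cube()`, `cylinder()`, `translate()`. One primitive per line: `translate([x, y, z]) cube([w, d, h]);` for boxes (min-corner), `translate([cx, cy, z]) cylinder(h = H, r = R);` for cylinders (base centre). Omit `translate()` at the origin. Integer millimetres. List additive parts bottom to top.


cube([250, 270, 20]);
translate([160, 90, 20]) cylinder(h = 160, r = 20);


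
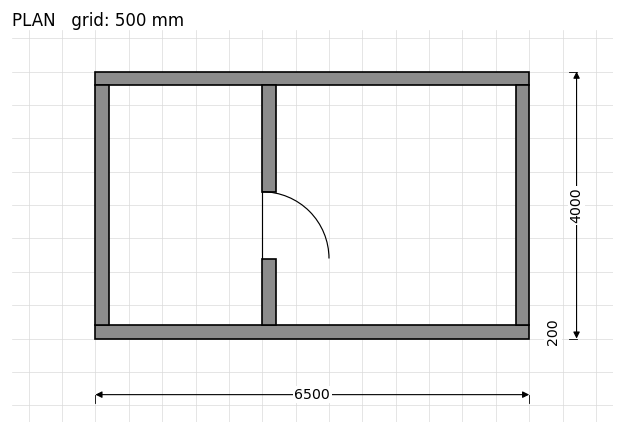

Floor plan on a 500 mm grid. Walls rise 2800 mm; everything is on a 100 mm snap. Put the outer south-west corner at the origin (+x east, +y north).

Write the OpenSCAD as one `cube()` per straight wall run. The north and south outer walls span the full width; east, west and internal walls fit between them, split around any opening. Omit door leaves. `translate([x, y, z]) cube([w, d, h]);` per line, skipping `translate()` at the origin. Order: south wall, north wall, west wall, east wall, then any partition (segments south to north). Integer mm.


cube([6500, 200, 2800]);
translate([0, 3800, 0]) cube([6500, 200, 2800]);
translate([0, 200, 0]) cube([200, 3600, 2800]);
translate([6300, 200, 0]) cube([200, 3600, 2800]);
translate([2500, 200, 0]) cube([200, 1000, 2800]);
translate([2500, 2200, 0]) cube([200, 1600, 2800]);
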